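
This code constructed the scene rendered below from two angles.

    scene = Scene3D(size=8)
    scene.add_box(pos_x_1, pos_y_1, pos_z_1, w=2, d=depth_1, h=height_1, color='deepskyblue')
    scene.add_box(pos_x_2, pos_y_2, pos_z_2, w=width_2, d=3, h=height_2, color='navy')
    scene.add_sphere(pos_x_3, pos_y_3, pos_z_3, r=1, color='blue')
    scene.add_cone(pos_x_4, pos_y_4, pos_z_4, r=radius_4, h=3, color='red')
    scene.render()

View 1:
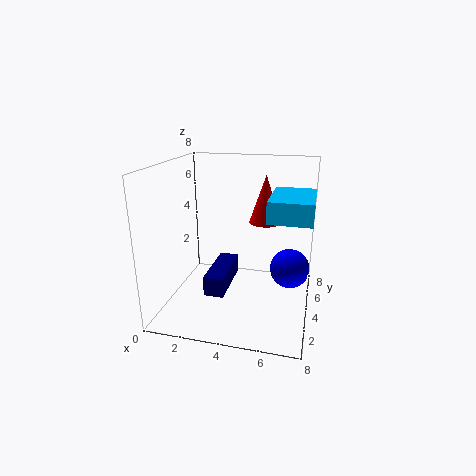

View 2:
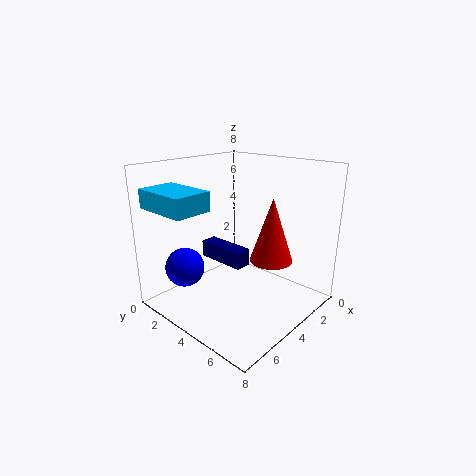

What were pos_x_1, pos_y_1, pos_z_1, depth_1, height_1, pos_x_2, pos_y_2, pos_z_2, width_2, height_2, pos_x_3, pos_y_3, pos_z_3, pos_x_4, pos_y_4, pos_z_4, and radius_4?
pos_x_1 = 6; pos_y_1 = 1; pos_z_1 = 6; depth_1 = 3; height_1 = 1; pos_x_2 = 3; pos_y_2 = 1; pos_z_2 = 2; width_2 = 1; height_2 = 1; pos_x_3 = 7; pos_y_3 = 3; pos_z_3 = 3; pos_x_4 = 5; pos_y_4 = 7; pos_z_4 = 4; radius_4 = 1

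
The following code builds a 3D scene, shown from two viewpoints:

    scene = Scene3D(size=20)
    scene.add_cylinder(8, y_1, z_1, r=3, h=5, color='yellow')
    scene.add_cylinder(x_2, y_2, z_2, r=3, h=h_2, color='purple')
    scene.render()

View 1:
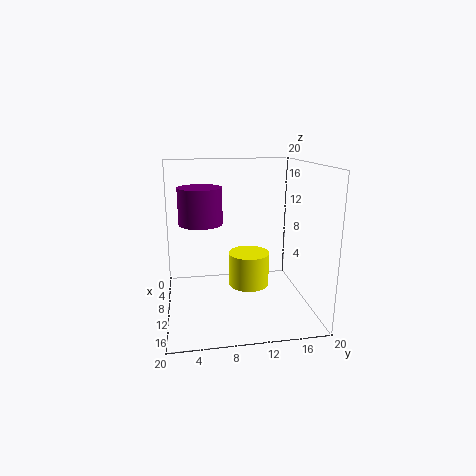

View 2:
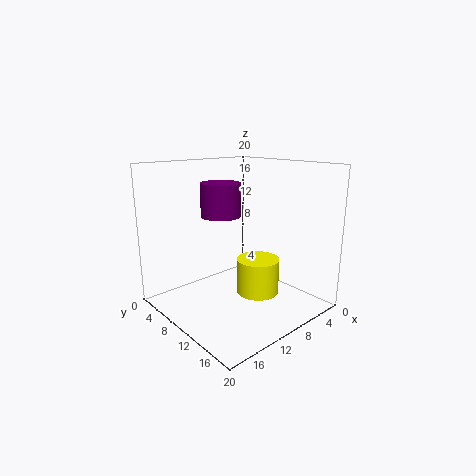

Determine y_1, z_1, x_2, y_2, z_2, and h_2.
y_1 = 12, z_1 = 2, x_2 = 9, y_2 = 5, z_2 = 12, h_2 = 5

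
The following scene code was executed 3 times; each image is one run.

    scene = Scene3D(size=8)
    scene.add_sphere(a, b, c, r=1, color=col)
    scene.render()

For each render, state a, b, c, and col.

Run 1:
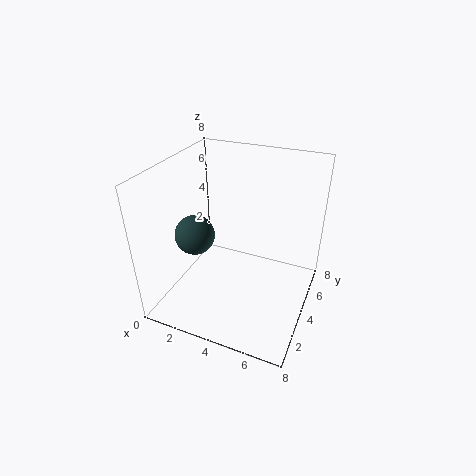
a = 2.5; b = 2; c = 5; col = 'darkslategray'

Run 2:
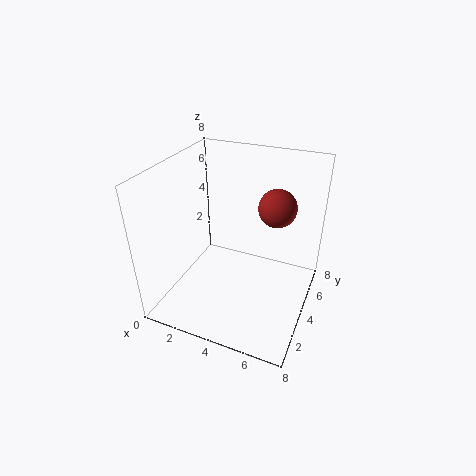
a = 6; b = 4.5; c = 6; col = 'brown'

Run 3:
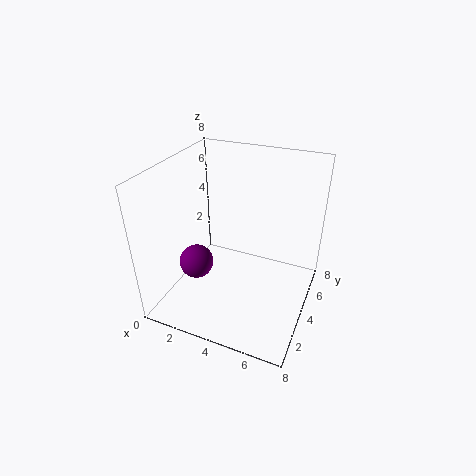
a = 1.5; b = 3.5; c = 2; col = 'purple'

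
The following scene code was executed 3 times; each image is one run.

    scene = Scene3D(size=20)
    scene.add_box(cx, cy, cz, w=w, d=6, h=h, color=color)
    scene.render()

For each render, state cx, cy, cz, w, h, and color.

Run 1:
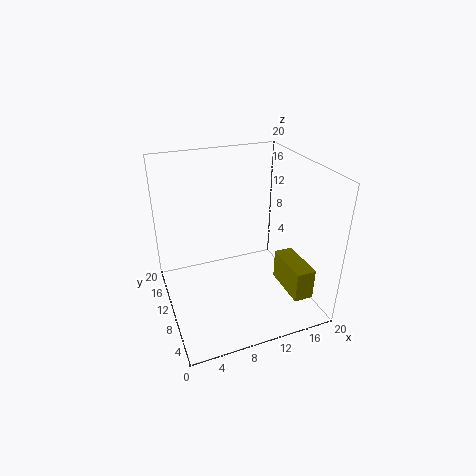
cx = 14, cy = 0.5, cz = 5, w = 2.5, h = 4, color = 'olive'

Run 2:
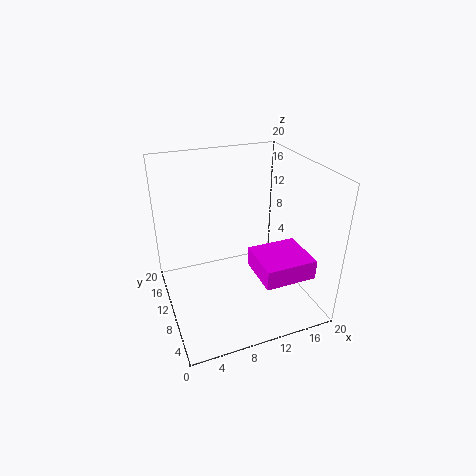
cx = 10, cy = 0.5, cz = 8, w = 6.5, h = 2.5, color = 'magenta'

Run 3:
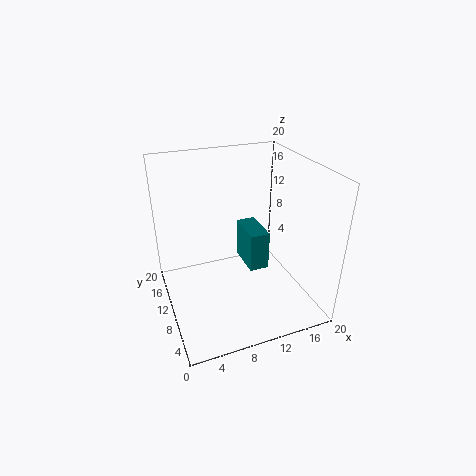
cx = 12.5, cy = 11, cz = 3, w = 3, h = 6, color = 'teal'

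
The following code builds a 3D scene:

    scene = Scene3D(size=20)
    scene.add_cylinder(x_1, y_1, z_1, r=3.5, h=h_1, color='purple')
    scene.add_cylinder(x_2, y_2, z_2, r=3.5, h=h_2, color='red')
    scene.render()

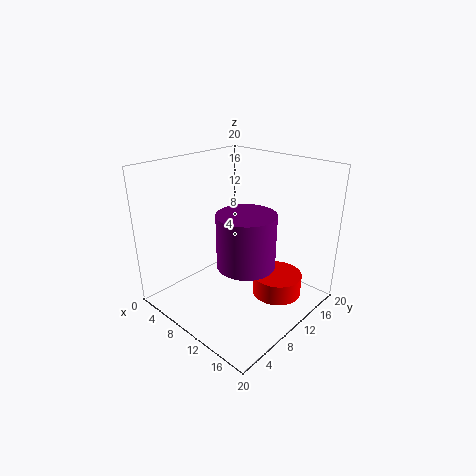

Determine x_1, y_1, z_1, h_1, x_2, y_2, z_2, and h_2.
x_1 = 15
y_1 = 6
z_1 = 9.5
h_1 = 6.5
x_2 = 14.5
y_2 = 13.5
z_2 = 1.5
h_2 = 3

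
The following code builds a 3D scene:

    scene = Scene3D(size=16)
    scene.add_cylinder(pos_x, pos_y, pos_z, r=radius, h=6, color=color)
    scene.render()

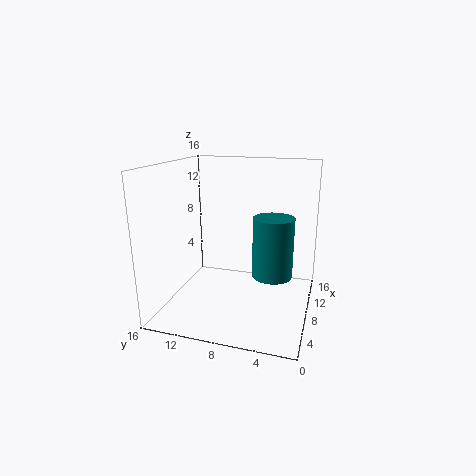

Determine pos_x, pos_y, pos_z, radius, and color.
pos_x = 5, pos_y = 3.5, pos_z = 5.5, radius = 2, color = 'teal'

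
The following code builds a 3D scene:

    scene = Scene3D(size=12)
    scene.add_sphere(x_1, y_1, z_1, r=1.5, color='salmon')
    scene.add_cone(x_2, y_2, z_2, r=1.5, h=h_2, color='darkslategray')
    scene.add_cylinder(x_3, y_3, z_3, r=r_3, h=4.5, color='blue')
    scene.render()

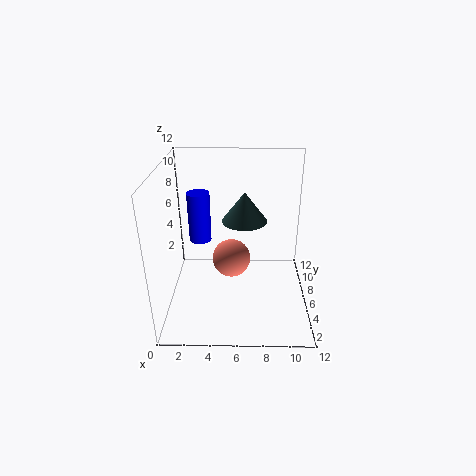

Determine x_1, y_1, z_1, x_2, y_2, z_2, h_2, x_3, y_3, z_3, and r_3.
x_1 = 5.5, y_1 = 4.5, z_1 = 5, x_2 = 6.5, y_2 = 2, z_2 = 9.5, h_2 = 2, x_3 = 2.5, y_3 = 8.5, z_3 = 4.5, r_3 = 1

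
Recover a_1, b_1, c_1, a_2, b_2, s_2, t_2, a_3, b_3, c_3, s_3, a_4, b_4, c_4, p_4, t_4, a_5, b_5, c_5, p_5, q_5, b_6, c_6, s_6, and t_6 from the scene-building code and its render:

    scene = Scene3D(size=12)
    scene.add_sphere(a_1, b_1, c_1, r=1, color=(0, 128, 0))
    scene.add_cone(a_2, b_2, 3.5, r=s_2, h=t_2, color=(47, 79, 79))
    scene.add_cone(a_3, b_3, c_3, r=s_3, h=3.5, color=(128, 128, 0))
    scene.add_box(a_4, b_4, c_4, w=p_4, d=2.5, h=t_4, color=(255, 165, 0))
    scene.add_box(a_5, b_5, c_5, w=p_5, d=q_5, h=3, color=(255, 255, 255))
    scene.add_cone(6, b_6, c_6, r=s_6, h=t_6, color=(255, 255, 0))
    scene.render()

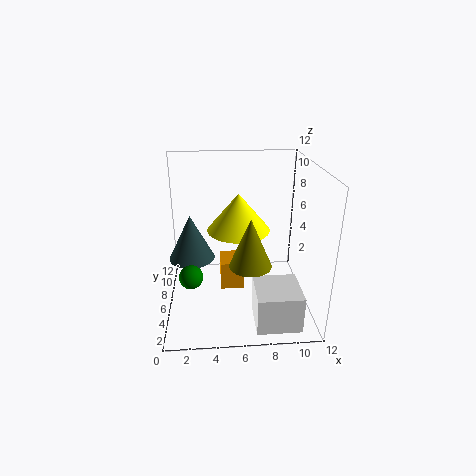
a_1 = 2
b_1 = 5
c_1 = 3
a_2 = 2
b_2 = 7.5
s_2 = 2
t_2 = 4
a_3 = 6.5
b_3 = 1.5
c_3 = 6
s_3 = 1.5
a_4 = 4.5
b_4 = 6
c_4 = 1
p_4 = 2
t_4 = 2.5
a_5 = 7
b_5 = 0.5
c_5 = 0.5
p_5 = 3.5
q_5 = 3.5
b_6 = 5.5
c_6 = 7
s_6 = 2.5
t_6 = 3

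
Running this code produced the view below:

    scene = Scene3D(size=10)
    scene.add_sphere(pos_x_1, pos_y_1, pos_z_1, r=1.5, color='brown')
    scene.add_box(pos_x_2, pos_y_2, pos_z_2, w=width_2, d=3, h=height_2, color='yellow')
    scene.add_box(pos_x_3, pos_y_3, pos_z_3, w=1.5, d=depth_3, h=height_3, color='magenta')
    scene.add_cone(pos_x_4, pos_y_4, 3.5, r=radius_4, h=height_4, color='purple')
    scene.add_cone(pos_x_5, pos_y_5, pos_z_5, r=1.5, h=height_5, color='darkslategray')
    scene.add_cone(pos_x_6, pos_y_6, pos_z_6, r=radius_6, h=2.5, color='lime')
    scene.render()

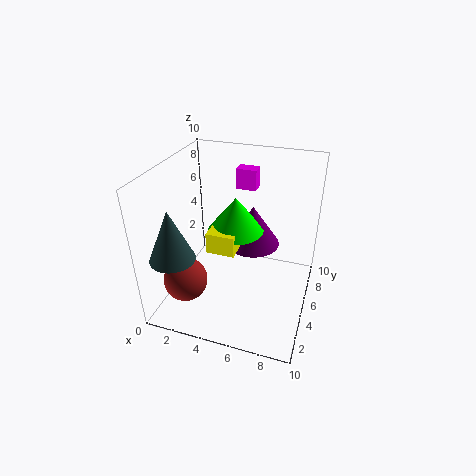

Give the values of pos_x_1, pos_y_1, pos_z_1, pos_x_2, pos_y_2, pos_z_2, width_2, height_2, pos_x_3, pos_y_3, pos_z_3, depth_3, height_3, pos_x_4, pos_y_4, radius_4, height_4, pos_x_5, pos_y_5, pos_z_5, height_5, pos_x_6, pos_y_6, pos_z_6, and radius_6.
pos_x_1 = 2
pos_y_1 = 2.5
pos_z_1 = 2.5
pos_x_2 = 3
pos_y_2 = 4
pos_z_2 = 4
width_2 = 2
height_2 = 1.5
pos_x_3 = 4
pos_y_3 = 7.5
pos_z_3 = 7.5
depth_3 = 1
height_3 = 1.5
pos_x_4 = 5.5
pos_y_4 = 7
radius_4 = 2
height_4 = 3
pos_x_5 = 1.5
pos_y_5 = 2
pos_z_5 = 4.5
height_5 = 3.5
pos_x_6 = 4.5
pos_y_6 = 6
pos_z_6 = 5
radius_6 = 2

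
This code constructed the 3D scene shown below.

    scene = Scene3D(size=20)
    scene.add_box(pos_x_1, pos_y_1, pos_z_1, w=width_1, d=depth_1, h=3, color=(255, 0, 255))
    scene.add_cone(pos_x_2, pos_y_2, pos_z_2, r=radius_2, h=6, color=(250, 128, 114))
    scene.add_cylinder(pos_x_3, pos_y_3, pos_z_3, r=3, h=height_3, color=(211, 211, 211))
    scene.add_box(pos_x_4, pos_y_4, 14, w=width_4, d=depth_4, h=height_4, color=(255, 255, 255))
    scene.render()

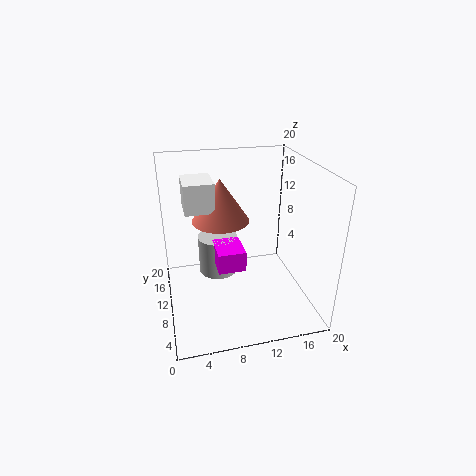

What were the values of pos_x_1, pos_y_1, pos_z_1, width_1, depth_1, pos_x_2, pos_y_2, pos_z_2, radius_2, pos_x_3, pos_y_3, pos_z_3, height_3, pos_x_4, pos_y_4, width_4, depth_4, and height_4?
pos_x_1 = 7; pos_y_1 = 9; pos_z_1 = 5; width_1 = 4; depth_1 = 5; pos_x_2 = 8; pos_y_2 = 12; pos_z_2 = 12; radius_2 = 4; pos_x_3 = 8; pos_y_3 = 15; pos_z_3 = 2; height_3 = 6; pos_x_4 = 3; pos_y_4 = 10; width_4 = 4; depth_4 = 5; height_4 = 4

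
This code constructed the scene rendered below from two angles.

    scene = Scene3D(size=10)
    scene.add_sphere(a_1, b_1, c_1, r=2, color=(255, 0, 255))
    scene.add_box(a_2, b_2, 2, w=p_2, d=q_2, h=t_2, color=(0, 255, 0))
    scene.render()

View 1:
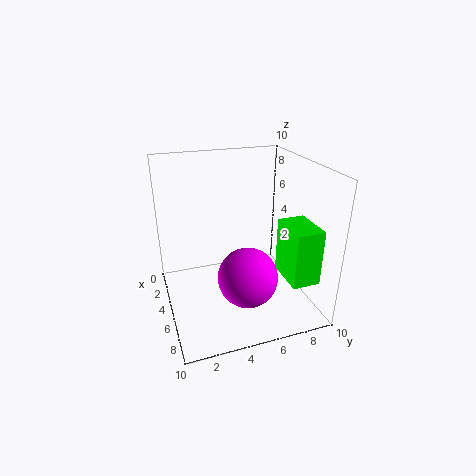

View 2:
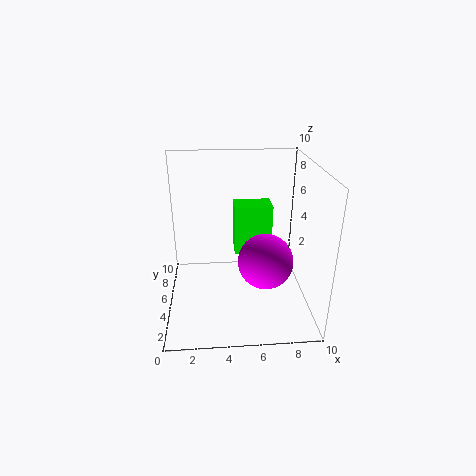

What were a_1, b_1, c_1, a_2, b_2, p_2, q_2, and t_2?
a_1 = 7, b_1 = 5, c_1 = 3, a_2 = 5, b_2 = 8, p_2 = 3, q_2 = 2, t_2 = 4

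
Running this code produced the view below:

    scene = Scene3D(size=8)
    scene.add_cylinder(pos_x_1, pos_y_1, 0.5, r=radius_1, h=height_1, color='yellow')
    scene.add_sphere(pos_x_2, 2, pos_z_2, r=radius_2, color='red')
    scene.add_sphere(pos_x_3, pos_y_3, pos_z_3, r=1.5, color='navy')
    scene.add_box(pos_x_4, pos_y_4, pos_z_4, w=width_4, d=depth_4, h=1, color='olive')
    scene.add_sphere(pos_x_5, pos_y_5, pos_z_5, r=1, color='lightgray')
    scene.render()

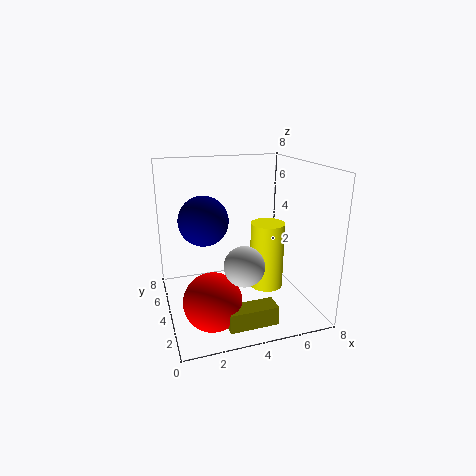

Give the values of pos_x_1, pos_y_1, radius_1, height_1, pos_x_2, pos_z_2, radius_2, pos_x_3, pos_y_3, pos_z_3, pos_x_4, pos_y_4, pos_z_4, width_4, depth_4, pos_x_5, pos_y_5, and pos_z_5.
pos_x_1 = 6, pos_y_1 = 4.5, radius_1 = 1, height_1 = 4, pos_x_2 = 2, pos_z_2 = 1.5, radius_2 = 1.5, pos_x_3 = 2.5, pos_y_3 = 6, pos_z_3 = 4.5, pos_x_4 = 2.5, pos_y_4 = 0.5, pos_z_4 = 0.5, width_4 = 2.5, depth_4 = 1, pos_x_5 = 3.5, pos_y_5 = 1.5, pos_z_5 = 3.5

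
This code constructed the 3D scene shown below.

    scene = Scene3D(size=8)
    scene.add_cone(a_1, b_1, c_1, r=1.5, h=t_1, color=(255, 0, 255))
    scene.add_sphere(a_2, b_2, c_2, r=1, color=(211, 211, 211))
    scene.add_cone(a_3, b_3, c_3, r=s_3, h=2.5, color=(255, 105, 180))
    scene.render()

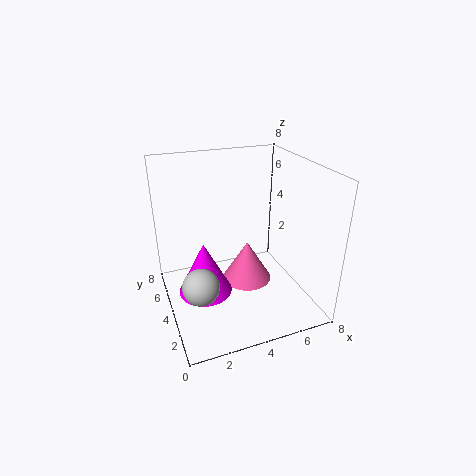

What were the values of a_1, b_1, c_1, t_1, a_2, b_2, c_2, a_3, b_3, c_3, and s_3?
a_1 = 2
b_1 = 4
c_1 = 1
t_1 = 3
a_2 = 1.5
b_2 = 3
c_2 = 2
a_3 = 5
b_3 = 5
c_3 = 0.5
s_3 = 1.5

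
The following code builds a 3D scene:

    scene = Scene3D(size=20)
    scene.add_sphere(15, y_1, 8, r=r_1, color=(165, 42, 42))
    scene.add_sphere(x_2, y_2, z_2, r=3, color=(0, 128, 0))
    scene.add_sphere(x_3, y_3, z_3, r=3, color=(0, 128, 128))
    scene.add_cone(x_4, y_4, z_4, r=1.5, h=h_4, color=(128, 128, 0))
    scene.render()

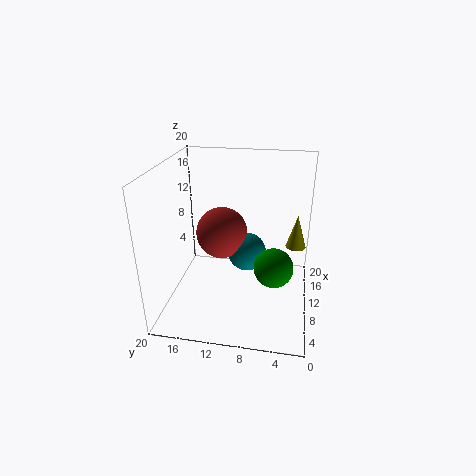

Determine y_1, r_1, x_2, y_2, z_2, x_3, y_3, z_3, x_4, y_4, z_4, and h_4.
y_1 = 13.5, r_1 = 4, x_2 = 12.5, y_2 = 5, z_2 = 4, x_3 = 15, y_3 = 9.5, z_3 = 5, x_4 = 14.5, y_4 = 2, z_4 = 7, h_4 = 5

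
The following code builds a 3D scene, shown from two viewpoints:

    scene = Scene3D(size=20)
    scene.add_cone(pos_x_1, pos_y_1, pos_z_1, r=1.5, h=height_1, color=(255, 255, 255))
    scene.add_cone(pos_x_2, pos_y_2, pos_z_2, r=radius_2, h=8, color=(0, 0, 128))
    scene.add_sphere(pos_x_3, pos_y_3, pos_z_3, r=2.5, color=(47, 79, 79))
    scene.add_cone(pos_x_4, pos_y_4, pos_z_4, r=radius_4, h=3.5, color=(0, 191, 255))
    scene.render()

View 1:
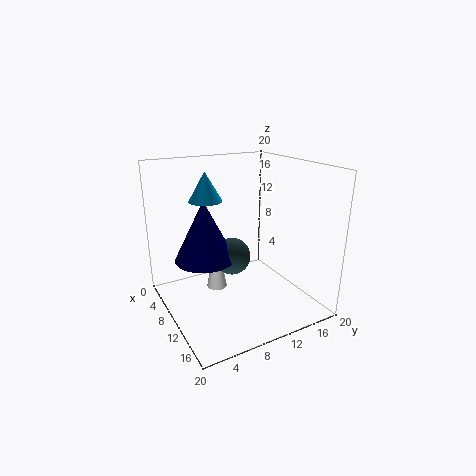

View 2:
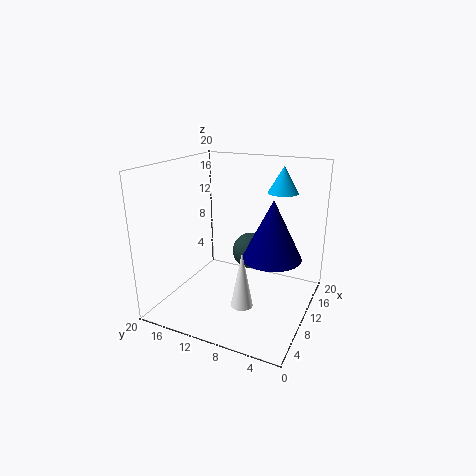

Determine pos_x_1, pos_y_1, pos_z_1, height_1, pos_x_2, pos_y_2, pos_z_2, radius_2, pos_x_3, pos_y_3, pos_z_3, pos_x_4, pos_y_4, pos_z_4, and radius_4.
pos_x_1 = 7, pos_y_1 = 8, pos_z_1 = 1.5, height_1 = 8, pos_x_2 = 10, pos_y_2 = 5, pos_z_2 = 8, radius_2 = 4, pos_x_3 = 11, pos_y_3 = 8.5, pos_z_3 = 8, pos_x_4 = 12, pos_y_4 = 4.5, pos_z_4 = 16.5, radius_4 = 2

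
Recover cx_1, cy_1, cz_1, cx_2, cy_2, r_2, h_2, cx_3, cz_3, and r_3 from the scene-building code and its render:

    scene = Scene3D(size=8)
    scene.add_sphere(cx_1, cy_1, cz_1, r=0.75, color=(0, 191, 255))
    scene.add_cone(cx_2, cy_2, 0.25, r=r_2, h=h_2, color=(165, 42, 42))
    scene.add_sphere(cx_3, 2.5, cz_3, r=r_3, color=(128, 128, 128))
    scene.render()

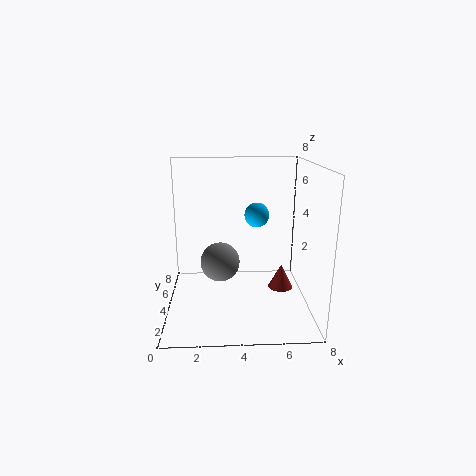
cx_1 = 5.25, cy_1 = 6, cz_1 = 4.75, cx_2 = 6.75, cy_2 = 5.25, r_2 = 0.75, h_2 = 1.5, cx_3 = 3, cz_3 = 3.25, r_3 = 1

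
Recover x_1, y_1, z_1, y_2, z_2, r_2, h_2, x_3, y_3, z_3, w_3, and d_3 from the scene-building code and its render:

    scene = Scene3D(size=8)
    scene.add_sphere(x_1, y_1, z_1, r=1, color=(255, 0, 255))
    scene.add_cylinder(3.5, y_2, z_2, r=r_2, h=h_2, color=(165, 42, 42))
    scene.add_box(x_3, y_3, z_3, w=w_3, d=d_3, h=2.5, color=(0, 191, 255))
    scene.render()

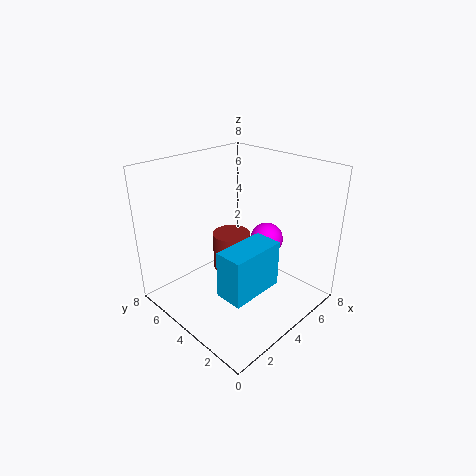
x_1 = 6.5; y_1 = 4; z_1 = 3; y_2 = 4; z_2 = 2.5; r_2 = 1; h_2 = 2; x_3 = 1.5; y_3 = 1.5; z_3 = 2; w_3 = 3; d_3 = 1.5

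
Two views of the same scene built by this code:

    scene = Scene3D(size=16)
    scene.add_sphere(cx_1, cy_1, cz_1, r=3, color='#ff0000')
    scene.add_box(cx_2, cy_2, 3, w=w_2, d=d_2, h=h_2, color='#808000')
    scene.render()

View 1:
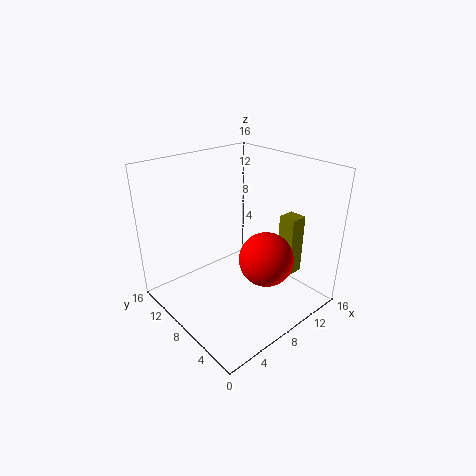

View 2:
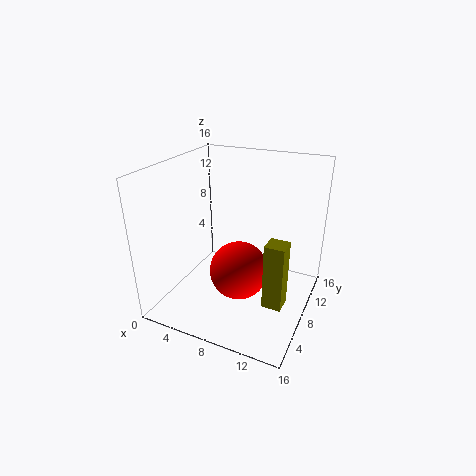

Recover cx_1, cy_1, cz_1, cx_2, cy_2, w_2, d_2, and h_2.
cx_1 = 9.5, cy_1 = 5, cz_1 = 6, cx_2 = 12.5, cy_2 = 4, w_2 = 2, d_2 = 2, h_2 = 7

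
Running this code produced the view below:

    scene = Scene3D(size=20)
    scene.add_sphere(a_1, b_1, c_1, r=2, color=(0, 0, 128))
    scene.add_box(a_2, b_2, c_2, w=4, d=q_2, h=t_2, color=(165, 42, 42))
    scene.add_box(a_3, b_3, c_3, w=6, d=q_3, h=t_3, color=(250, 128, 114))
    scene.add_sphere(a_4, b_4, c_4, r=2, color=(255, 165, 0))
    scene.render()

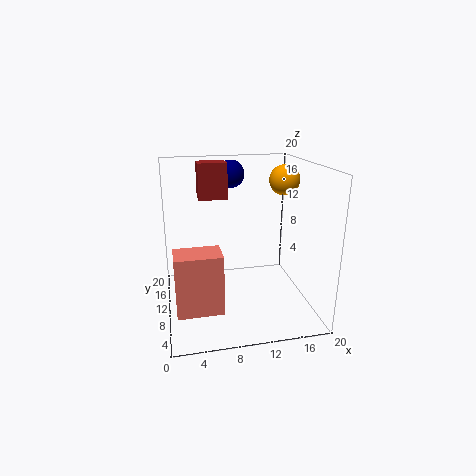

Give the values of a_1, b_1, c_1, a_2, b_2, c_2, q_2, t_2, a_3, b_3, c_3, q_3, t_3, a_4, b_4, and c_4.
a_1 = 10, b_1 = 15, c_1 = 18, a_2 = 5, b_2 = 12, c_2 = 15, q_2 = 3, t_2 = 5, a_3 = 1, b_3 = 4, c_3 = 2, q_3 = 4, t_3 = 8, a_4 = 16, b_4 = 9, c_4 = 18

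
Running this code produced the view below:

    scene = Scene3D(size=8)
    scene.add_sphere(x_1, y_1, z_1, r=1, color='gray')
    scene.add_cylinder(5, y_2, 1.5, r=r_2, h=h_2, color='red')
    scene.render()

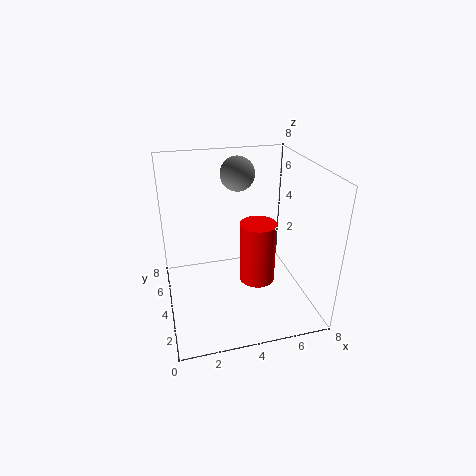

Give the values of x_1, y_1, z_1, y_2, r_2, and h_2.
x_1 = 4.5, y_1 = 6, z_1 = 7, y_2 = 3.5, r_2 = 1, h_2 = 3.5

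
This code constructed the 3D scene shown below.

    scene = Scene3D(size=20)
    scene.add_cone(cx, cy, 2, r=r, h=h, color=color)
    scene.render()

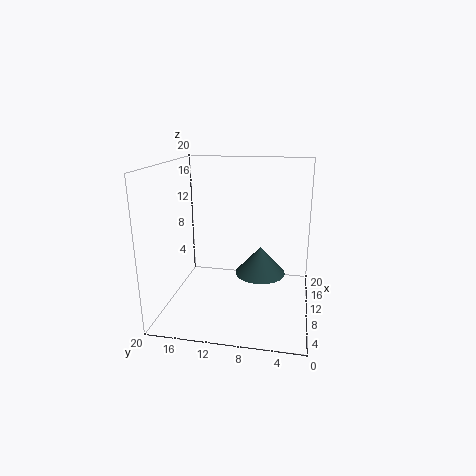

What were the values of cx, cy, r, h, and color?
cx = 16, cy = 7.5, r = 4, h = 4.5, color = 'darkslategray'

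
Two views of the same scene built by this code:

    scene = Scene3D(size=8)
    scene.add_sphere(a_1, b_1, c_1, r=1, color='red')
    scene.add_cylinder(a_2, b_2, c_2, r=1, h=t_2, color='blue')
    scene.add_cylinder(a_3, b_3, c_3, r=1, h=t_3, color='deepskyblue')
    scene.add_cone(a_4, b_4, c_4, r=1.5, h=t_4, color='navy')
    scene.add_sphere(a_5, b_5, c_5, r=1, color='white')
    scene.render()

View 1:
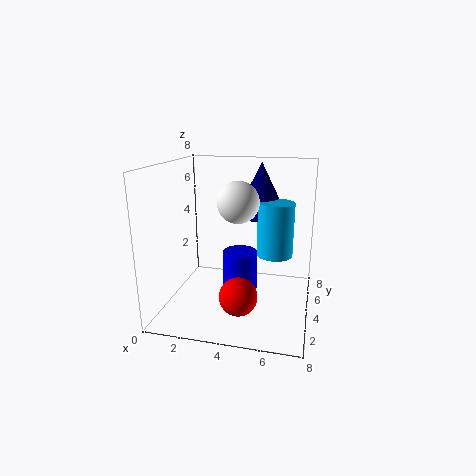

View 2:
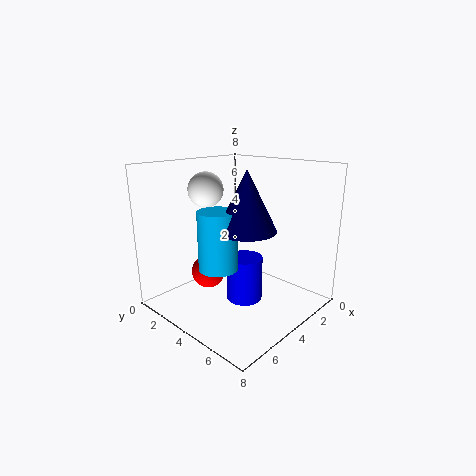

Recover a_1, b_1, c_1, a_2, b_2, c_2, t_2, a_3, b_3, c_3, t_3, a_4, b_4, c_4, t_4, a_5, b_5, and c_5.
a_1 = 4.5, b_1 = 2, c_1 = 1.5, a_2 = 4, b_2 = 4.5, c_2 = 0.5, t_2 = 2.5, a_3 = 6, b_3 = 4.5, c_3 = 3, t_3 = 3, a_4 = 5, b_4 = 5.5, c_4 = 5, t_4 = 3, a_5 = 4.5, b_5 = 2, c_5 = 6.5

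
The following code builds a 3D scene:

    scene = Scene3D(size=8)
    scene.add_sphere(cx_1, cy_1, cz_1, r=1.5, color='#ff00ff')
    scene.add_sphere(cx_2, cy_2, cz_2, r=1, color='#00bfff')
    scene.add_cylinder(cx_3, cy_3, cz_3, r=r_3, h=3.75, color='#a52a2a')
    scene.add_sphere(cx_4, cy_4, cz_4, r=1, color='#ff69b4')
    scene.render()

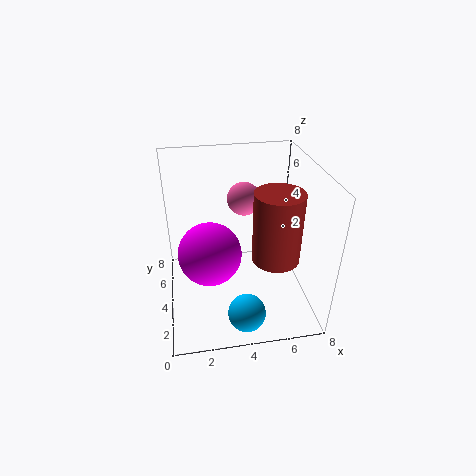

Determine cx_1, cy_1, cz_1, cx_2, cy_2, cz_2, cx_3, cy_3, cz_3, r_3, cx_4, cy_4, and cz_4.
cx_1 = 2.25; cy_1 = 1.75; cz_1 = 4.75; cx_2 = 4; cy_2 = 1.25; cz_2 = 1; cx_3 = 5.75; cy_3 = 2.5; cz_3 = 3.5; r_3 = 1.25; cx_4 = 4.75; cy_4 = 6.25; cz_4 = 5.25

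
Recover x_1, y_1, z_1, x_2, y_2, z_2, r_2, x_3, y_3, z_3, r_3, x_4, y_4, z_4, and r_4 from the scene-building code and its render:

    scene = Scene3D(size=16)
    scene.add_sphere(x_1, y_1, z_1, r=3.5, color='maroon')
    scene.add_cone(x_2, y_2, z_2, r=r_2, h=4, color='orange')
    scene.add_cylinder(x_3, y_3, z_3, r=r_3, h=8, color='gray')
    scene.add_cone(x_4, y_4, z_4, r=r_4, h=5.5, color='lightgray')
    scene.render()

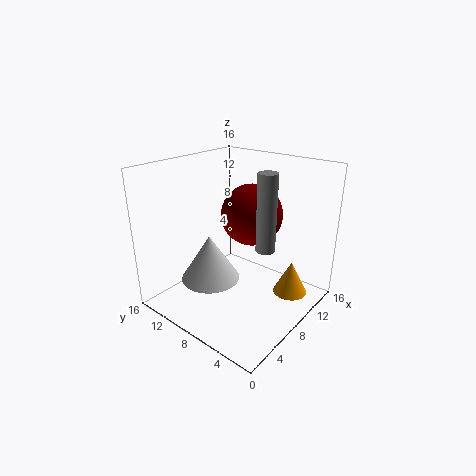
x_1 = 10.5; y_1 = 8; z_1 = 10; x_2 = 12.5; y_2 = 3.5; z_2 = 0.5; r_2 = 2; x_3 = 7.5; y_3 = 4; z_3 = 8; r_3 = 1; x_4 = 7; y_4 = 11.5; z_4 = 2; r_4 = 3.5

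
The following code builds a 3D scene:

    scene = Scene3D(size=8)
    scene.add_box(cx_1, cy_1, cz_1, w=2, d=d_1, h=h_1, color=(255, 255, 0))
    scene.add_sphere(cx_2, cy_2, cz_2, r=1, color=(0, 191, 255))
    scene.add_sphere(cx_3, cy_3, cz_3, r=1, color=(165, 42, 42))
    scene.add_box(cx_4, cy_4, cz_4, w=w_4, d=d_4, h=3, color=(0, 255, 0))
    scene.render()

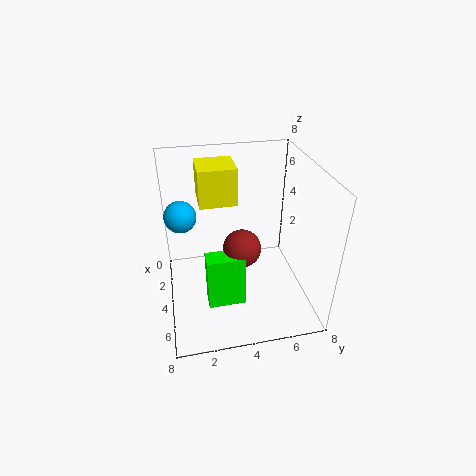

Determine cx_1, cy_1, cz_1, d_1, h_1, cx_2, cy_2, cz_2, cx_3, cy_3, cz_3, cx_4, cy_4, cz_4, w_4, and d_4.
cx_1 = 2
cy_1 = 2
cz_1 = 6
d_1 = 2
h_1 = 2
cx_2 = 1
cy_2 = 1
cz_2 = 4
cx_3 = 5
cy_3 = 4
cz_3 = 4
cx_4 = 5
cy_4 = 2
cz_4 = 1
w_4 = 1
d_4 = 2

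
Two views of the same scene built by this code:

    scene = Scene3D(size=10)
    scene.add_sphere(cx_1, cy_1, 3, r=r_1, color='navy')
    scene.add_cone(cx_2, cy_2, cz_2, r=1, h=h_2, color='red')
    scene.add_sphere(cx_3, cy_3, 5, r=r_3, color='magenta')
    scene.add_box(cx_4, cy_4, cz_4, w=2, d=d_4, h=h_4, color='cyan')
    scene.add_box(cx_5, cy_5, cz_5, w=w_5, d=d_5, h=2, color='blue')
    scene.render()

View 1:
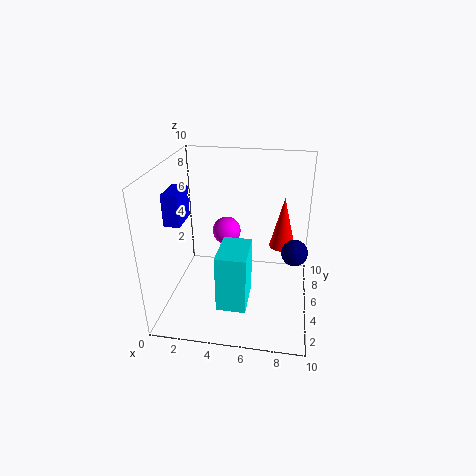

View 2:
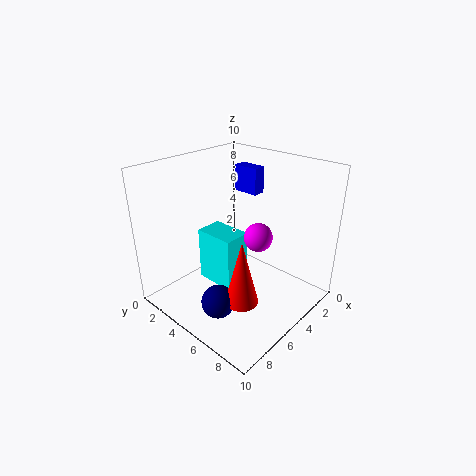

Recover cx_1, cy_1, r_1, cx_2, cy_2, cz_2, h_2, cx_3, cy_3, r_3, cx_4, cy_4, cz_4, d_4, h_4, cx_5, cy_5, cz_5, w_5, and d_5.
cx_1 = 9, cy_1 = 7, r_1 = 1, cx_2 = 8, cy_2 = 8, cz_2 = 3, h_2 = 4, cx_3 = 4, cy_3 = 6, r_3 = 1, cx_4 = 4, cy_4 = 2, cz_4 = 1, d_4 = 3, h_4 = 4, cx_5 = 1, cy_5 = 2, cz_5 = 7, w_5 = 1, d_5 = 2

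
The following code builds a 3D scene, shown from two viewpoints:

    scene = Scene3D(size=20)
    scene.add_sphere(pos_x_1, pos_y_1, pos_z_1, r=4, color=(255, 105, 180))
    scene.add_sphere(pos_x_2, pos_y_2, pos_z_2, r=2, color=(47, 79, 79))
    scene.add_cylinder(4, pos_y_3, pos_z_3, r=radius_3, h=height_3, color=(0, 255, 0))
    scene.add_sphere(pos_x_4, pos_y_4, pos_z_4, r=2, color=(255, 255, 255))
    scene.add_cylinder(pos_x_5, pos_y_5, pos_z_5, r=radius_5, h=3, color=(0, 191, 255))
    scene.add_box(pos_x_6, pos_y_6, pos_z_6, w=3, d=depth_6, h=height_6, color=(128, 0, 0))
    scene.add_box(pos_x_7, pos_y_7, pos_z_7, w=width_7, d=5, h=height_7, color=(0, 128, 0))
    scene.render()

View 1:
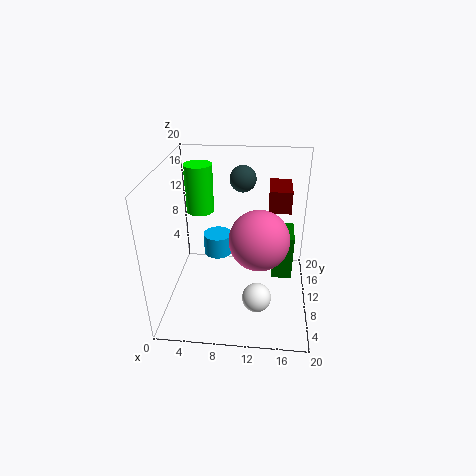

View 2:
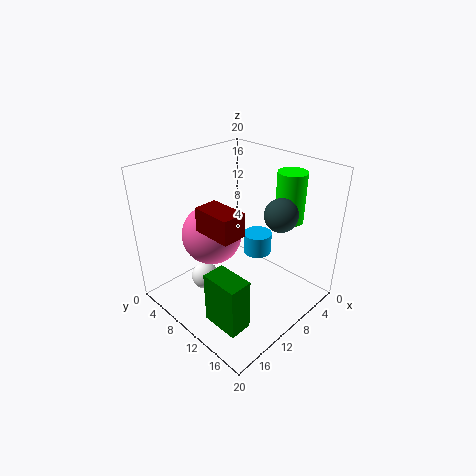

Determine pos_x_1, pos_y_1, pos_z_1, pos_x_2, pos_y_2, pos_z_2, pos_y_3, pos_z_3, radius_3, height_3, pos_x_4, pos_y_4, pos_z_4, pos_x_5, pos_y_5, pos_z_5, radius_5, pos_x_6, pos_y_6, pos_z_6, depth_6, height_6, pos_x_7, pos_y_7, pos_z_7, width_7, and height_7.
pos_x_1 = 13, pos_y_1 = 8, pos_z_1 = 11, pos_x_2 = 10, pos_y_2 = 17, pos_z_2 = 16, pos_y_3 = 14, pos_z_3 = 12, radius_3 = 2, height_3 = 7, pos_x_4 = 13, pos_y_4 = 6, pos_z_4 = 3, pos_x_5 = 7, pos_y_5 = 11, pos_z_5 = 7, radius_5 = 2, pos_x_6 = 14, pos_y_6 = 10, pos_z_6 = 14, depth_6 = 5, height_6 = 3, pos_x_7 = 15, pos_y_7 = 12, pos_z_7 = 2, width_7 = 3, height_7 = 7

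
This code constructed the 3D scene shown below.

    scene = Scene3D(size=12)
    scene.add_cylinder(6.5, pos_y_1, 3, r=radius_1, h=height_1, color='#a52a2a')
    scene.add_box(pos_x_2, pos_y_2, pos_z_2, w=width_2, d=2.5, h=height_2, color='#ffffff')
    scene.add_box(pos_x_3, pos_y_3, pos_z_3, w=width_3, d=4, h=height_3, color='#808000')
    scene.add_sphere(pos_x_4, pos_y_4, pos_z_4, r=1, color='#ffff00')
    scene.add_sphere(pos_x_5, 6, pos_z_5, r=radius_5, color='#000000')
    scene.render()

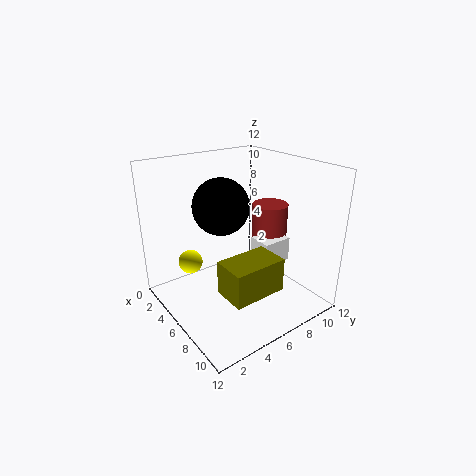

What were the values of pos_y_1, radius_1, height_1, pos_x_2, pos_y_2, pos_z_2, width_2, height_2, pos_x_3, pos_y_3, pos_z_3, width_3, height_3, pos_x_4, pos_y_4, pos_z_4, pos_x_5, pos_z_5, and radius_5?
pos_y_1 = 9, radius_1 = 1.5, height_1 = 5.5, pos_x_2 = 6.5, pos_y_2 = 7, pos_z_2 = 4, width_2 = 2, height_2 = 2, pos_x_3 = 9, pos_y_3 = 2, pos_z_3 = 4, width_3 = 2.5, height_3 = 2.5, pos_x_4 = 4, pos_y_4 = 2.5, pos_z_4 = 4, pos_x_5 = 3.5, pos_z_5 = 8, radius_5 = 2.5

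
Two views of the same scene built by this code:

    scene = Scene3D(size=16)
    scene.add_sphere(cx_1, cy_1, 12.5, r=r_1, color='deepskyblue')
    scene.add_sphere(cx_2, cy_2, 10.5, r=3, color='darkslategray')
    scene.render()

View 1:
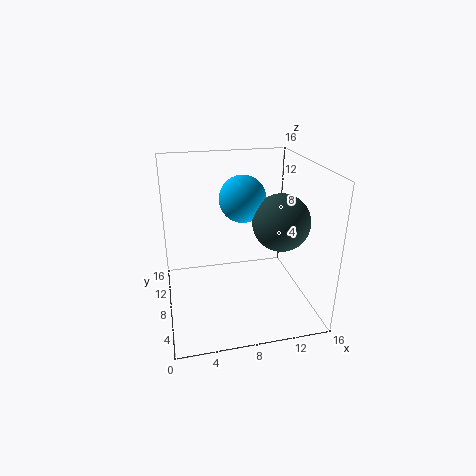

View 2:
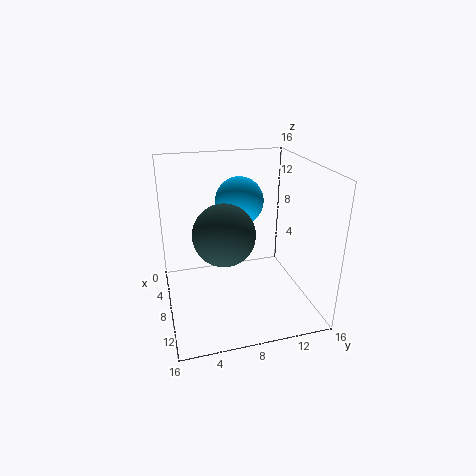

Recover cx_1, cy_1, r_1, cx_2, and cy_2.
cx_1 = 8.5; cy_1 = 8; r_1 = 2.5; cx_2 = 12; cy_2 = 5.5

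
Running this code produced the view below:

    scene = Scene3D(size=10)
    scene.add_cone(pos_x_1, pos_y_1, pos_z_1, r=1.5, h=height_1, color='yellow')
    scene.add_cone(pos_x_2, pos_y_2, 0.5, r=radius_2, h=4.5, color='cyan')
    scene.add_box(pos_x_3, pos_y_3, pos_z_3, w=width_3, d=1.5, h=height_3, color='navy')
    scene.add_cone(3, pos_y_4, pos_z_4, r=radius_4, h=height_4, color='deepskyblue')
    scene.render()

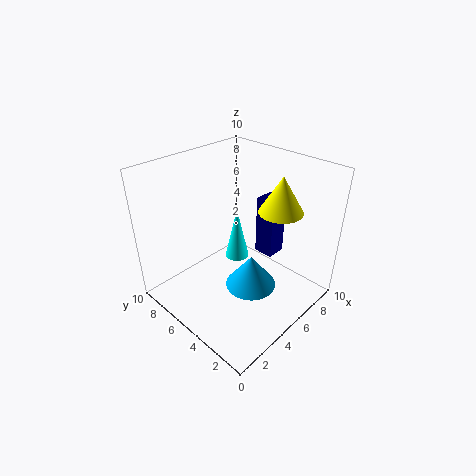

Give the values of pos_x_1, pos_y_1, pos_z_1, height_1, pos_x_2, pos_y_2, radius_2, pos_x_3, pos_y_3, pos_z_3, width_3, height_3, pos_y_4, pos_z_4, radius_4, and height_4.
pos_x_1 = 7, pos_y_1 = 3, pos_z_1 = 7, height_1 = 2.5, pos_x_2 = 8, pos_y_2 = 8, radius_2 = 1, pos_x_3 = 7.5, pos_y_3 = 4, pos_z_3 = 2.5, width_3 = 1.5, height_3 = 4.5, pos_y_4 = 2, pos_z_4 = 4, radius_4 = 1.5, height_4 = 2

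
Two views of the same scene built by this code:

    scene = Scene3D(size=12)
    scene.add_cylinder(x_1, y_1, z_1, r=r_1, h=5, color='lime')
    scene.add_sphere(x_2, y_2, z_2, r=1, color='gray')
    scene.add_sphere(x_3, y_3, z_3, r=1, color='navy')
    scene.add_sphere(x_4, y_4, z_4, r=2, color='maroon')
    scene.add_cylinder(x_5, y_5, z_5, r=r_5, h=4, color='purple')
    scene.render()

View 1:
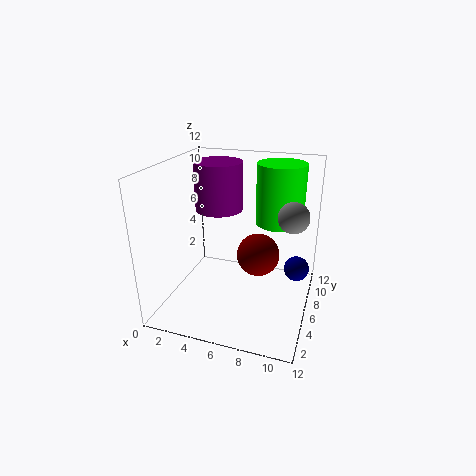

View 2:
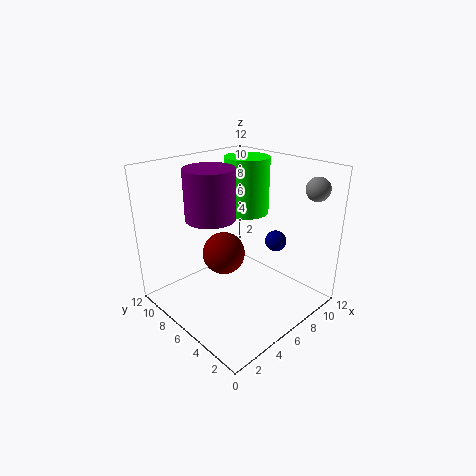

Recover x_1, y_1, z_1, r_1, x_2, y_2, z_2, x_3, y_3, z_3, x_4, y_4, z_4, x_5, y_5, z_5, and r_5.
x_1 = 9
y_1 = 8
z_1 = 7
r_1 = 2
x_2 = 11
y_2 = 2
z_2 = 10
x_3 = 11
y_3 = 6
z_3 = 4
x_4 = 7
y_4 = 9
z_4 = 3
x_5 = 4
y_5 = 7
z_5 = 8
r_5 = 2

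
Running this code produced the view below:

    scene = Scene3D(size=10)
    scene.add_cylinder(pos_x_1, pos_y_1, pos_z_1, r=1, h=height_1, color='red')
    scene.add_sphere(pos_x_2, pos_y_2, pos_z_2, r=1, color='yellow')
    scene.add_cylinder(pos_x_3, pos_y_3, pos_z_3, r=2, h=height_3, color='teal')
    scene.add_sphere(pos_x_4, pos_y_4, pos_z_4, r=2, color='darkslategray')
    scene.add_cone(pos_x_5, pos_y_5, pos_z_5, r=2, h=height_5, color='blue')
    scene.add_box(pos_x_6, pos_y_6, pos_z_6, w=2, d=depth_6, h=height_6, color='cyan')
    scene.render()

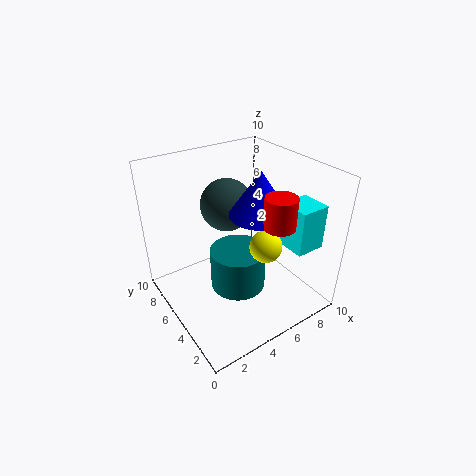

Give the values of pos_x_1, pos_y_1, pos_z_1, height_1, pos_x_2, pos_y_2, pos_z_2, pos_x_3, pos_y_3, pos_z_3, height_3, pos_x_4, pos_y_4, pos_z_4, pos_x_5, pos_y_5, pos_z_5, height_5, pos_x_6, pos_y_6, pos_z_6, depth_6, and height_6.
pos_x_1 = 6
pos_y_1 = 2
pos_z_1 = 7
height_1 = 2
pos_x_2 = 5
pos_y_2 = 2
pos_z_2 = 6
pos_x_3 = 5
pos_y_3 = 5
pos_z_3 = 1
height_3 = 3
pos_x_4 = 6
pos_y_4 = 8
pos_z_4 = 6
pos_x_5 = 6
pos_y_5 = 4
pos_z_5 = 7
height_5 = 3
pos_x_6 = 7
pos_y_6 = 1
pos_z_6 = 5
depth_6 = 2
height_6 = 3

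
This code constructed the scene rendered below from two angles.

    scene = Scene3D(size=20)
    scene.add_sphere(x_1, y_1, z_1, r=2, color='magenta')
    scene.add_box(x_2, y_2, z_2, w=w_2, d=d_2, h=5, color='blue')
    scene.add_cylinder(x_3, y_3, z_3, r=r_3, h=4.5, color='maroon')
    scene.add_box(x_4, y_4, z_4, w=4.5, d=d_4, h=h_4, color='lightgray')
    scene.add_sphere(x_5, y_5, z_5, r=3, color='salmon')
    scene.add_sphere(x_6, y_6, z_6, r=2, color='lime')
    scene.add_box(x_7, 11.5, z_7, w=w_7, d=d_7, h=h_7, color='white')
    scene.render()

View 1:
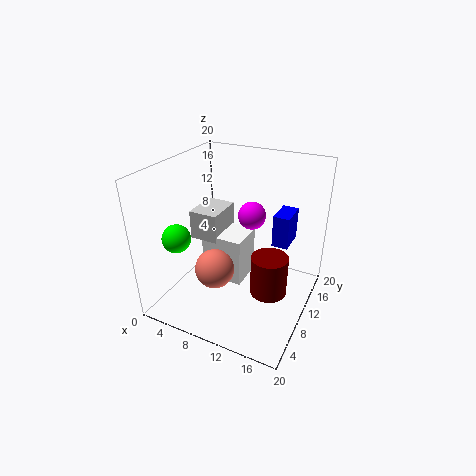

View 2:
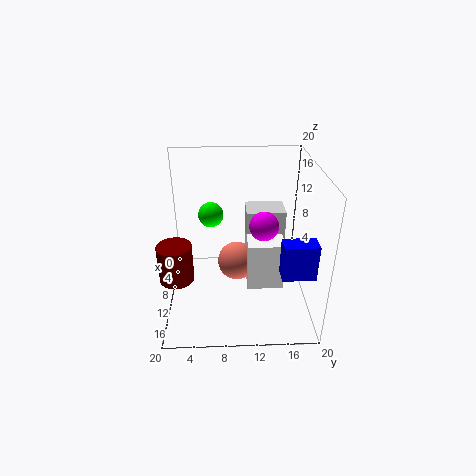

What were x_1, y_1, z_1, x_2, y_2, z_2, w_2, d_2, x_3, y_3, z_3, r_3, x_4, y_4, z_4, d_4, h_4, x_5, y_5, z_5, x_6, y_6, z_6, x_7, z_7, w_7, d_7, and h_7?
x_1 = 10.5, y_1 = 13.5, z_1 = 12, x_2 = 13, y_2 = 15.5, z_2 = 6.5, w_2 = 2.5, d_2 = 4.5, x_3 = 17.5, y_3 = 2.5, z_3 = 9, r_3 = 2, x_4 = 1, y_4 = 11.5, z_4 = 7, d_4 = 6, h_4 = 4.5, x_5 = 6, y_5 = 10, z_5 = 3.5, x_6 = 2.5, y_6 = 6, z_6 = 10, x_7 = 3, z_7 = 0.5, w_7 = 6.5, d_7 = 5.5, h_7 = 7.5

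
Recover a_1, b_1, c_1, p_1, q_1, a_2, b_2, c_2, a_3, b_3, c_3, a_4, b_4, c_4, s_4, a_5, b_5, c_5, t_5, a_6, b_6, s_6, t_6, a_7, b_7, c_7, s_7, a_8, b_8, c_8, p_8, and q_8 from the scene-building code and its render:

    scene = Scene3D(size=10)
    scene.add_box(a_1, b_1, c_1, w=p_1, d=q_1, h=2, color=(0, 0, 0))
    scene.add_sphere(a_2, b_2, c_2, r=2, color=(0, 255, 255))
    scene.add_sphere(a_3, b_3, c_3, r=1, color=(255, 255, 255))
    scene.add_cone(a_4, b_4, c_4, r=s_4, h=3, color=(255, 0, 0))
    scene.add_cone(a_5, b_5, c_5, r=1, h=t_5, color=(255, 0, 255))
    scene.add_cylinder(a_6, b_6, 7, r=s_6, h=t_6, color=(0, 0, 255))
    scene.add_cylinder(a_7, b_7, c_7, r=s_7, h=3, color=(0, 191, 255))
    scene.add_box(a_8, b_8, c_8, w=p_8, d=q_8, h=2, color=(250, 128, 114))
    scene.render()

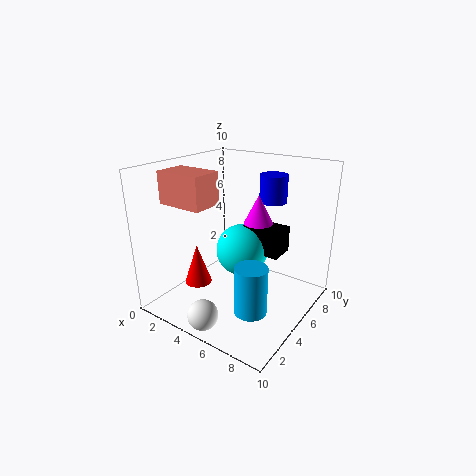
a_1 = 4, b_1 = 7, c_1 = 3, p_1 = 3, q_1 = 2, a_2 = 4, b_2 = 7, c_2 = 3, a_3 = 5, b_3 = 1, c_3 = 1, a_4 = 2, b_4 = 4, c_4 = 1, s_4 = 1, a_5 = 6, b_5 = 6, c_5 = 6, t_5 = 2, a_6 = 6, b_6 = 8, s_6 = 1, t_6 = 2, a_7 = 8, b_7 = 2, c_7 = 2, s_7 = 1, a_8 = 2, b_8 = 1, c_8 = 8, p_8 = 3, q_8 = 2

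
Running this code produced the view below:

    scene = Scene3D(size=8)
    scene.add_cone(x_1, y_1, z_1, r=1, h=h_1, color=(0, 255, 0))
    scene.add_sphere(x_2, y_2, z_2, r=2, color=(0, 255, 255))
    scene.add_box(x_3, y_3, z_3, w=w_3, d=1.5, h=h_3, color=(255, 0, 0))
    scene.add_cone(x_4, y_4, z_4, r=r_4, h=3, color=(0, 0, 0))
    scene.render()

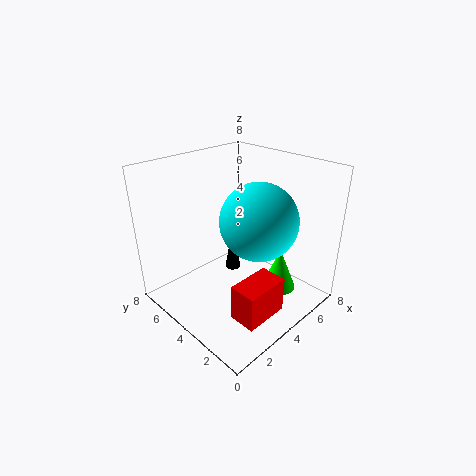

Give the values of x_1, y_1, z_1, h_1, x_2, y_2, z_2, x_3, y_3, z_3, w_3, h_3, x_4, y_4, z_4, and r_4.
x_1 = 6
y_1 = 2.5
z_1 = 0.5
h_1 = 2.5
x_2 = 4
y_2 = 2.5
z_2 = 5.5
x_3 = 2
y_3 = 1
z_3 = 0.5
w_3 = 2.5
h_3 = 2
x_4 = 5.5
y_4 = 6
z_4 = 0.5
r_4 = 0.5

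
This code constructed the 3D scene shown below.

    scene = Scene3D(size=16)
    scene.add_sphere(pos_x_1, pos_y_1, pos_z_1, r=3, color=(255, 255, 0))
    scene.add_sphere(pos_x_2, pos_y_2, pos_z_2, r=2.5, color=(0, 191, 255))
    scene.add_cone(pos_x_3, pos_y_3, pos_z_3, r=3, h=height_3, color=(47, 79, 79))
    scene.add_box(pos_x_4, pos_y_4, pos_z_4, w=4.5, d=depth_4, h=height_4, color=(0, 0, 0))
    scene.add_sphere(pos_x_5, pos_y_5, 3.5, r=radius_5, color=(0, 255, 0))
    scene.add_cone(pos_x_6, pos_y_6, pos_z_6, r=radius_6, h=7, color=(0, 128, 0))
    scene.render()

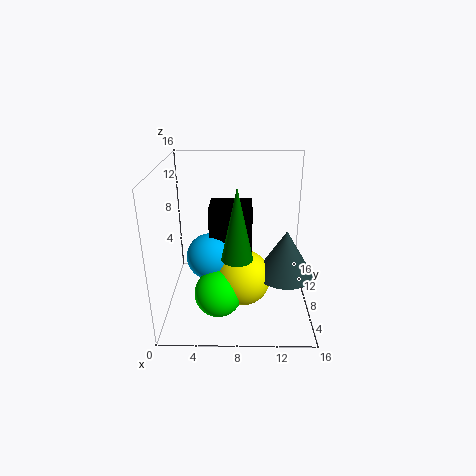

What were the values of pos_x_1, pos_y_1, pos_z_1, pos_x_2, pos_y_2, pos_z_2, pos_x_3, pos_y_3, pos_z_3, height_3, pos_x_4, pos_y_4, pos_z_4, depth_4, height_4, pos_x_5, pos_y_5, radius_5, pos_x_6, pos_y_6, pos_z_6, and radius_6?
pos_x_1 = 8.5
pos_y_1 = 5.5
pos_z_1 = 4.5
pos_x_2 = 5
pos_y_2 = 6.5
pos_z_2 = 6.5
pos_x_3 = 13
pos_y_3 = 5.5
pos_z_3 = 5
height_3 = 5
pos_x_4 = 5
pos_y_4 = 6
pos_z_4 = 5
depth_4 = 4
height_4 = 7
pos_x_5 = 6
pos_y_5 = 4
radius_5 = 2.5
pos_x_6 = 8
pos_y_6 = 2.5
pos_z_6 = 8.5
radius_6 = 1.5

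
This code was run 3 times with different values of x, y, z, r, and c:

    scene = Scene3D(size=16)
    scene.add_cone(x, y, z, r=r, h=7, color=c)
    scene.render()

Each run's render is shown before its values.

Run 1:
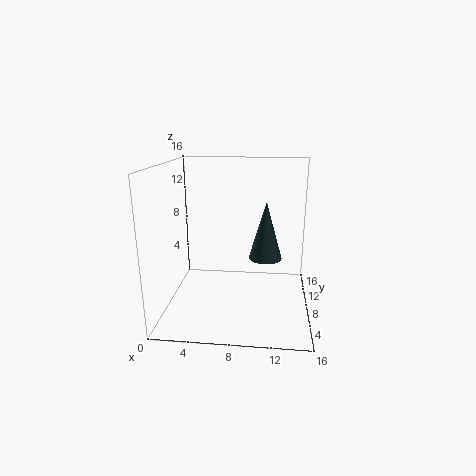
x = 11, y = 11, z = 4.5, r = 2, c = 'darkslategray'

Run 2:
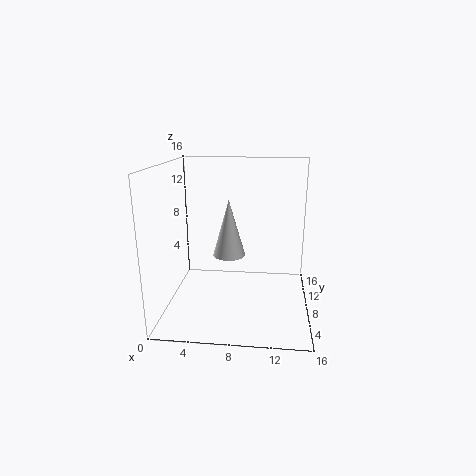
x = 6.5, y = 11.5, z = 4.5, r = 2, c = 'white'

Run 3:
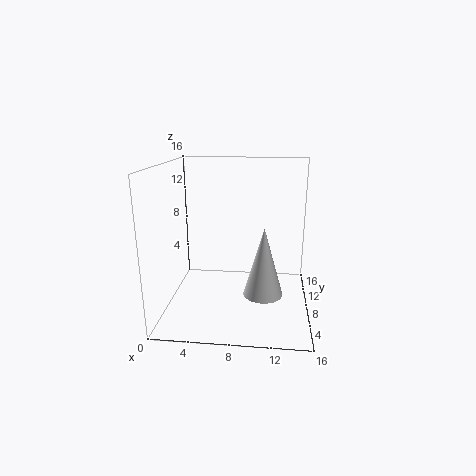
x = 11, y = 4, z = 3.5, r = 2, c = 'white'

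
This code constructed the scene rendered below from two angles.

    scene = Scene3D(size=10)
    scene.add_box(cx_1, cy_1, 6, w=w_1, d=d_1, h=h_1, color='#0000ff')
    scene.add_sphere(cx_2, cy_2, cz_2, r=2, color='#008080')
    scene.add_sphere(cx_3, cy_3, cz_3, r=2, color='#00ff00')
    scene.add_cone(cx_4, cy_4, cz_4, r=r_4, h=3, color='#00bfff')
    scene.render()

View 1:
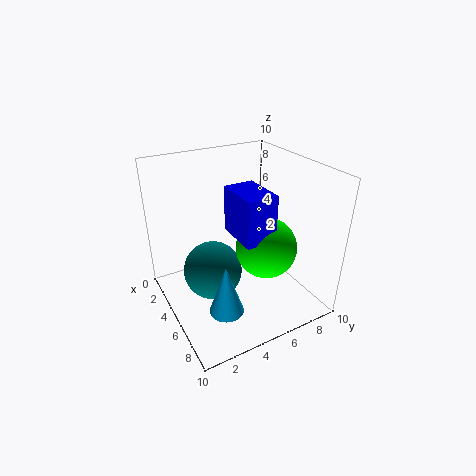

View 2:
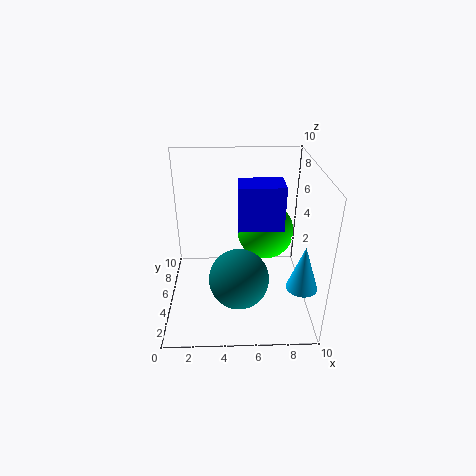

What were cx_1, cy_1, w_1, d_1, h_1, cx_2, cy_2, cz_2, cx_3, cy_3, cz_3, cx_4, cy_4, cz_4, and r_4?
cx_1 = 5, cy_1 = 4, w_1 = 3, d_1 = 2, h_1 = 3, cx_2 = 5, cy_2 = 3, cz_2 = 3, cx_3 = 7, cy_3 = 6, cz_3 = 5, cx_4 = 9, cy_4 = 2, cz_4 = 3, r_4 = 1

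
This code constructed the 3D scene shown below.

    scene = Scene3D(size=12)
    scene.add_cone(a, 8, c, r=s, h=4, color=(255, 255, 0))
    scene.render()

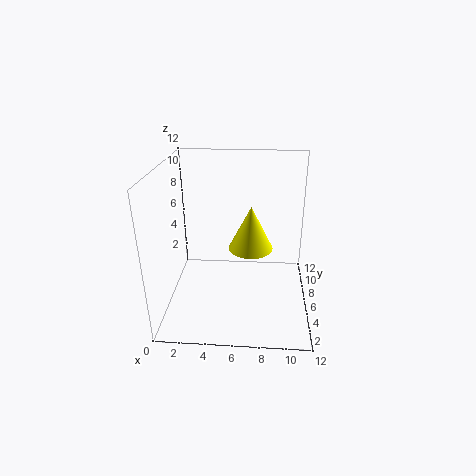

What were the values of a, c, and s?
a = 7; c = 4; s = 2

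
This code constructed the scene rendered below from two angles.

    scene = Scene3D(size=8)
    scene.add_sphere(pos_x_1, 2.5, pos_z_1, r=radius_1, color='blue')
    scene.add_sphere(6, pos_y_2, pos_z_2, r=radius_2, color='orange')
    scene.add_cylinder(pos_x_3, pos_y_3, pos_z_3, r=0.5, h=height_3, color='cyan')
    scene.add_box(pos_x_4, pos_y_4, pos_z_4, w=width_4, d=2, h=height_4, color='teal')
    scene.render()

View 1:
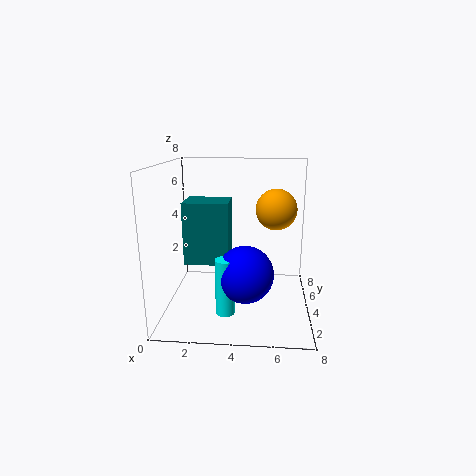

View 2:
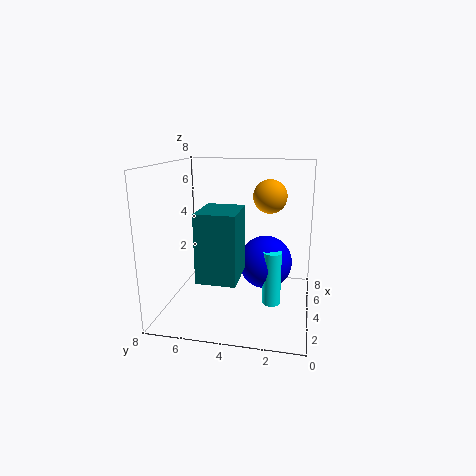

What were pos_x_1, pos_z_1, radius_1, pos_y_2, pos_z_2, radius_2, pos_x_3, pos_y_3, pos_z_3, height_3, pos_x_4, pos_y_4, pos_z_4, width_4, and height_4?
pos_x_1 = 4.5; pos_z_1 = 2.5; radius_1 = 1.5; pos_y_2 = 2.5; pos_z_2 = 6; radius_2 = 1; pos_x_3 = 3.5; pos_y_3 = 2; pos_z_3 = 0.5; height_3 = 3; pos_x_4 = 1; pos_y_4 = 3.5; pos_z_4 = 2.5; width_4 = 2.5; height_4 = 3.5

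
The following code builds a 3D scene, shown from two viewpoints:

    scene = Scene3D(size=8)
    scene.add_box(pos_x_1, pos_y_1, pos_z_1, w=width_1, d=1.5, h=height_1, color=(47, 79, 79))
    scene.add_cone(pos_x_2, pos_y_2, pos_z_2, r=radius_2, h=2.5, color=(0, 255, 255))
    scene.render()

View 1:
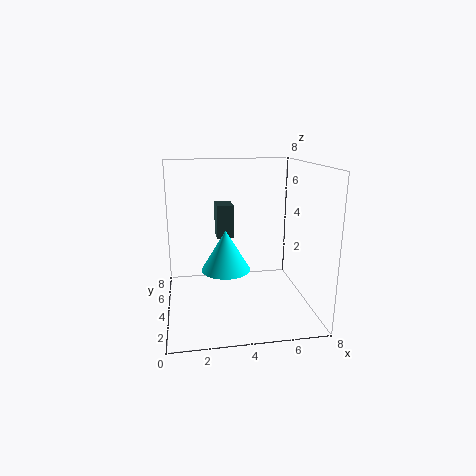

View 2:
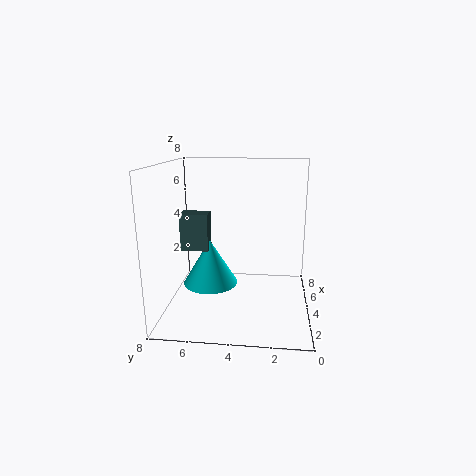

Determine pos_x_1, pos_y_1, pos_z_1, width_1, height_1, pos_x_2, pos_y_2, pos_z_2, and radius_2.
pos_x_1 = 3
pos_y_1 = 5.5
pos_z_1 = 3.5
width_1 = 1
height_1 = 2
pos_x_2 = 3.5
pos_y_2 = 5.5
pos_z_2 = 1.5
radius_2 = 1.5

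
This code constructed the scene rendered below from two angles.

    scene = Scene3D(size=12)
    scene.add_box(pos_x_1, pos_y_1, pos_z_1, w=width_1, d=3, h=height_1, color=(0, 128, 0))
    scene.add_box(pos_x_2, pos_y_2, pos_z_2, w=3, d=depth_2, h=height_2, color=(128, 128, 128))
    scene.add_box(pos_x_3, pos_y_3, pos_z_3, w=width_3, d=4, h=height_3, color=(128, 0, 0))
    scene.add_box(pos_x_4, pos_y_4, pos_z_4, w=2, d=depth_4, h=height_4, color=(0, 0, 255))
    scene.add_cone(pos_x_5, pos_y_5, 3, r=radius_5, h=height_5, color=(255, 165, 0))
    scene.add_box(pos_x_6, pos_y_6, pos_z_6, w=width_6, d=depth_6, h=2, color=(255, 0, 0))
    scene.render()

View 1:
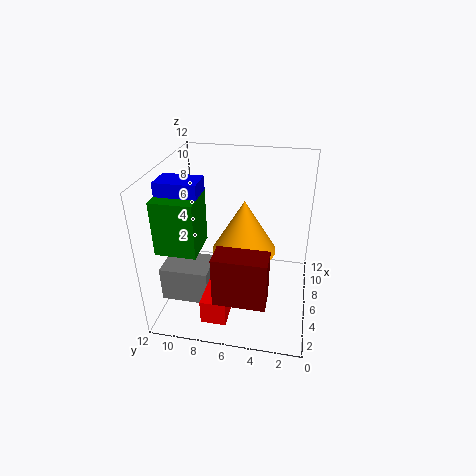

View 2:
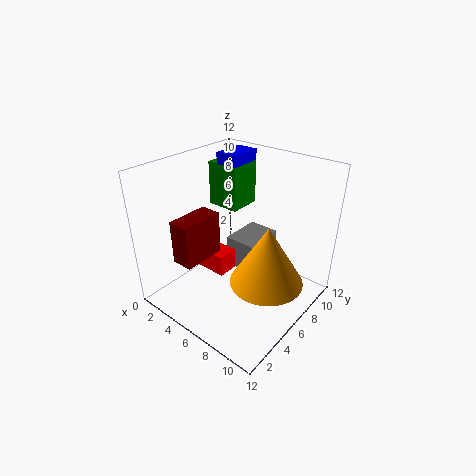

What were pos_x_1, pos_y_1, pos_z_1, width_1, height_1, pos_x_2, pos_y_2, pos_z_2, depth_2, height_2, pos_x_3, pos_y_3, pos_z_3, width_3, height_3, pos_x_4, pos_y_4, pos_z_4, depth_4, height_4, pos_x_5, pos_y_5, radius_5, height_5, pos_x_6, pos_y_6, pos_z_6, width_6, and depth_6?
pos_x_1 = 1; pos_y_1 = 8; pos_z_1 = 7; width_1 = 3; height_1 = 4; pos_x_2 = 3; pos_y_2 = 8; pos_z_2 = 1; depth_2 = 4; height_2 = 3; pos_x_3 = 1; pos_y_3 = 3; pos_z_3 = 3; width_3 = 2; height_3 = 4; pos_x_4 = 2; pos_y_4 = 8; pos_z_4 = 10; depth_4 = 3; height_4 = 2; pos_x_5 = 9; pos_y_5 = 6; radius_5 = 3; height_5 = 5; pos_x_6 = 1; pos_y_6 = 6; pos_z_6 = 1; width_6 = 3; depth_6 = 2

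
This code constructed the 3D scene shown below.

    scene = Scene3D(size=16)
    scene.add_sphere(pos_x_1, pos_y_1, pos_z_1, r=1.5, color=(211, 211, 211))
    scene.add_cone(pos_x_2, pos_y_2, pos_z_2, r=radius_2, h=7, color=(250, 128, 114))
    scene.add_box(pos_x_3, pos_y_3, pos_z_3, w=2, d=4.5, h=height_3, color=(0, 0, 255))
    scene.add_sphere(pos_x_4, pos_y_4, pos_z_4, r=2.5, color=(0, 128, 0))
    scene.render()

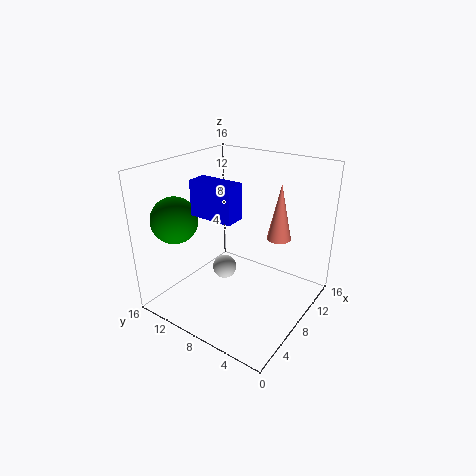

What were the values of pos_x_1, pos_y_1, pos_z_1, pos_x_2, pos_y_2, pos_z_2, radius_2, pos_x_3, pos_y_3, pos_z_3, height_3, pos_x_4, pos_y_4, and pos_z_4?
pos_x_1 = 10
pos_y_1 = 11.5
pos_z_1 = 2
pos_x_2 = 14
pos_y_2 = 6
pos_z_2 = 6
radius_2 = 1.5
pos_x_3 = 3
pos_y_3 = 5.5
pos_z_3 = 12
height_3 = 3.5
pos_x_4 = 3.5
pos_y_4 = 13
pos_z_4 = 10.5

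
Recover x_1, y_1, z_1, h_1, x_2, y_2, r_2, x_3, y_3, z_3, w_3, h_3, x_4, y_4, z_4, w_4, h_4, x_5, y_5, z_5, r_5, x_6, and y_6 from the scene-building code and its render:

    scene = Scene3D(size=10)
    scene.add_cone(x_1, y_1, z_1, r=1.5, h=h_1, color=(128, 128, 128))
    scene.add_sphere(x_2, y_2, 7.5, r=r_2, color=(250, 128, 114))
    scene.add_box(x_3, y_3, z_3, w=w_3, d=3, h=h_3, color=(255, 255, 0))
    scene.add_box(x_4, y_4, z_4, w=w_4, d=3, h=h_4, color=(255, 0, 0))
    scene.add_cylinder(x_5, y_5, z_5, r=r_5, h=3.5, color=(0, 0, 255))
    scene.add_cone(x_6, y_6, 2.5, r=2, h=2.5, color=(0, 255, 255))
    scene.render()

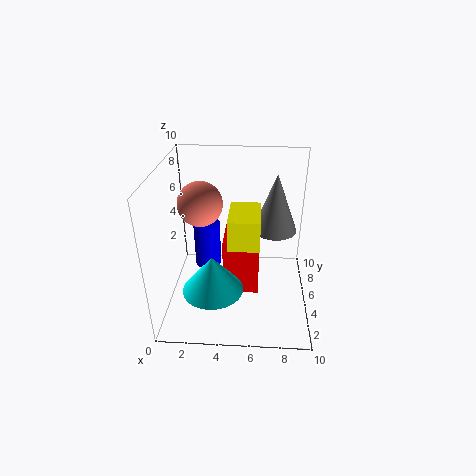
x_1 = 7.5; y_1 = 5.5; z_1 = 5.5; h_1 = 4; x_2 = 2.5; y_2 = 5; r_2 = 1.5; x_3 = 4.5; y_3 = 2.5; z_3 = 5.5; w_3 = 2; h_3 = 2; x_4 = 4; y_4 = 4; z_4 = 1; w_4 = 2.5; h_4 = 4; x_5 = 2.5; y_5 = 7; z_5 = 1.5; r_5 = 1; x_6 = 3.5; y_6 = 2.5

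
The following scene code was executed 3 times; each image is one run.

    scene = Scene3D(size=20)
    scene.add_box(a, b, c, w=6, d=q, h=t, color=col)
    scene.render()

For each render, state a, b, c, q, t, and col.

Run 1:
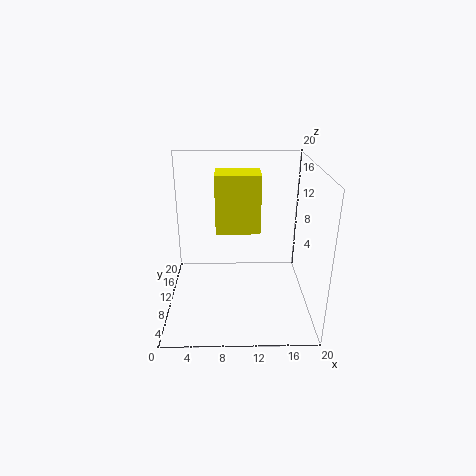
a = 7
b = 9
c = 11
q = 4
t = 8
col = 'yellow'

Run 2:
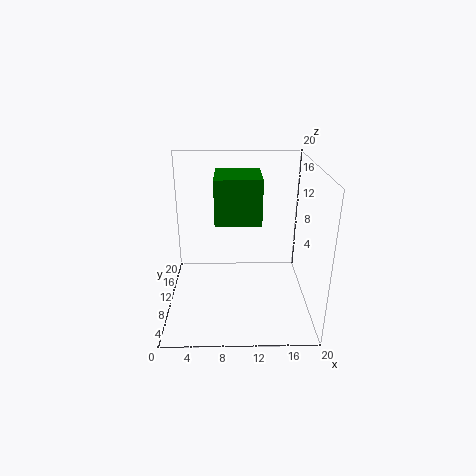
a = 7
b = 7
c = 13
q = 6
t = 6
col = 'green'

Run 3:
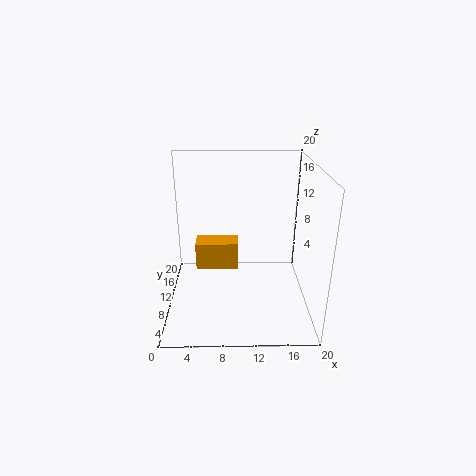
a = 4
b = 10
c = 5
q = 3
t = 4
col = 'orange'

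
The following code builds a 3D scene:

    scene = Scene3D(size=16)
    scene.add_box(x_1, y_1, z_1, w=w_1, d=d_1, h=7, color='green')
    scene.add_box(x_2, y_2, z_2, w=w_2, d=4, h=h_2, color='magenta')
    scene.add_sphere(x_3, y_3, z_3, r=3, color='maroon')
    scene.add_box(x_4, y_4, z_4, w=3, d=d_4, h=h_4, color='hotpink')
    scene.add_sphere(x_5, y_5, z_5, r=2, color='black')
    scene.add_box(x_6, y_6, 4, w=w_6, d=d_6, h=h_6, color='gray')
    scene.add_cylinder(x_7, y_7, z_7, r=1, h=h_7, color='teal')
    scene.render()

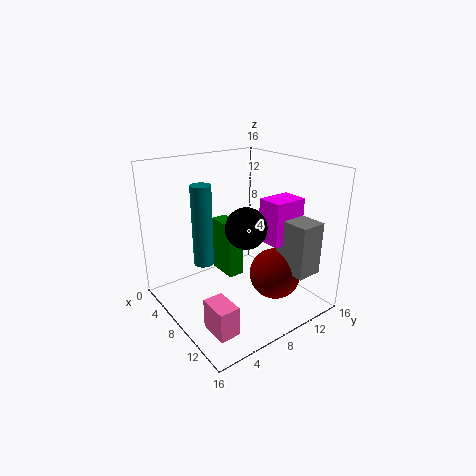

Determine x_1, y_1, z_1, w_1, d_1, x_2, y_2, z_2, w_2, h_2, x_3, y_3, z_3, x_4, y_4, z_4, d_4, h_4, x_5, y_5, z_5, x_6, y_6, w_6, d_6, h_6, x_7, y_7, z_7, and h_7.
x_1 = 1
y_1 = 9
z_1 = 1
w_1 = 4
d_1 = 2
x_2 = 8
y_2 = 11
z_2 = 7
w_2 = 3
h_2 = 5
x_3 = 10
y_3 = 12
z_3 = 3
x_4 = 12
y_4 = 1
z_4 = 2
d_4 = 2
h_4 = 3
x_5 = 12
y_5 = 6
z_5 = 11
x_6 = 10
y_6 = 12
w_6 = 4
d_6 = 3
h_6 = 6
x_7 = 9
y_7 = 3
z_7 = 7
h_7 = 8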